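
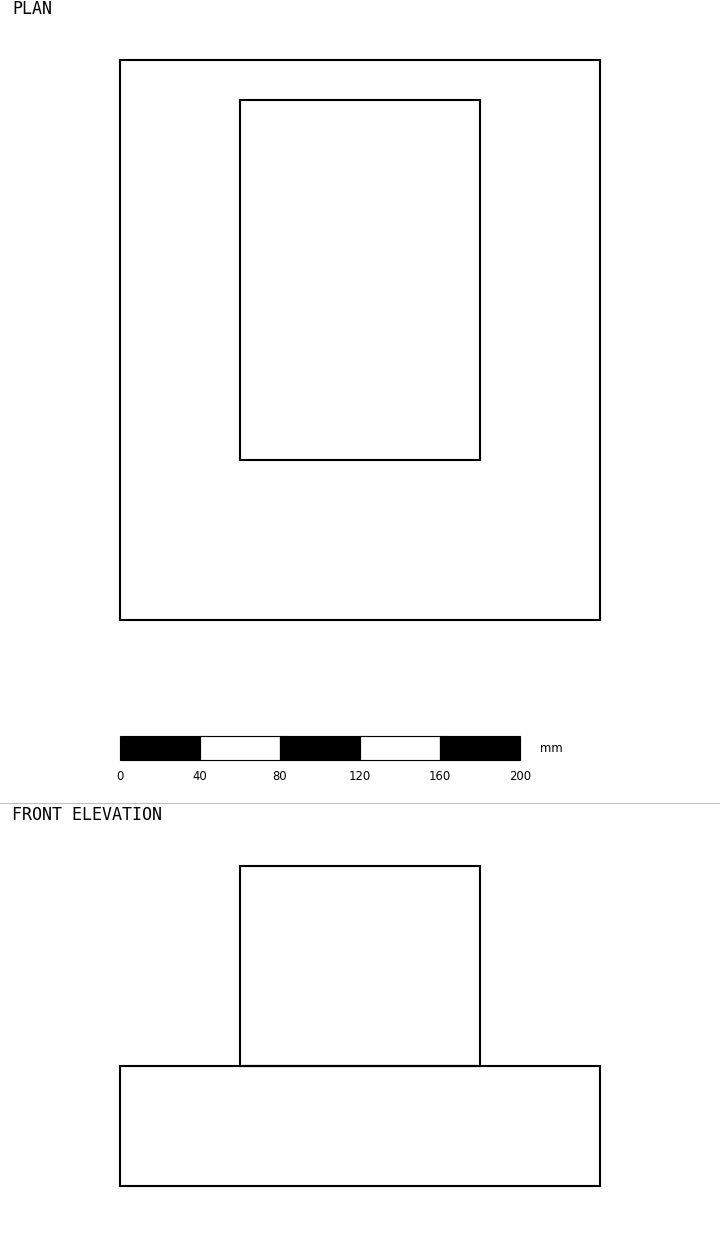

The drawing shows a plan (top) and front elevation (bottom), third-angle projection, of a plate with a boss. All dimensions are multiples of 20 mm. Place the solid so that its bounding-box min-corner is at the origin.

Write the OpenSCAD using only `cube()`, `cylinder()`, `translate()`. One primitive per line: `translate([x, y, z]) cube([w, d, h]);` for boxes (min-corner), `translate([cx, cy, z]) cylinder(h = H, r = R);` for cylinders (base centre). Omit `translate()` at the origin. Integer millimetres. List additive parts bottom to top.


cube([240, 280, 60]);
translate([60, 80, 60]) cube([120, 180, 100]);


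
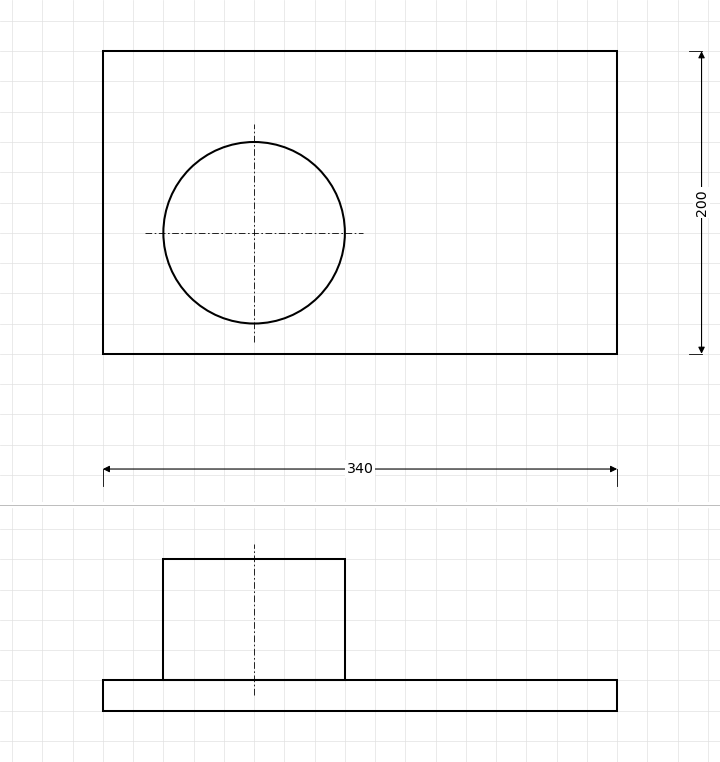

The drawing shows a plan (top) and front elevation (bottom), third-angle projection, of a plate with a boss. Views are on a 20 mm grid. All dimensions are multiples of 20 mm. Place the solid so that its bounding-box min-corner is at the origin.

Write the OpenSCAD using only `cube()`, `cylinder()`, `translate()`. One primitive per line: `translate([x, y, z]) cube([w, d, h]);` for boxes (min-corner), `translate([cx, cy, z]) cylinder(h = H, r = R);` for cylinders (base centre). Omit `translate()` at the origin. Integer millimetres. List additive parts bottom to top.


cube([340, 200, 20]);
translate([100, 80, 20]) cylinder(h = 80, r = 60);


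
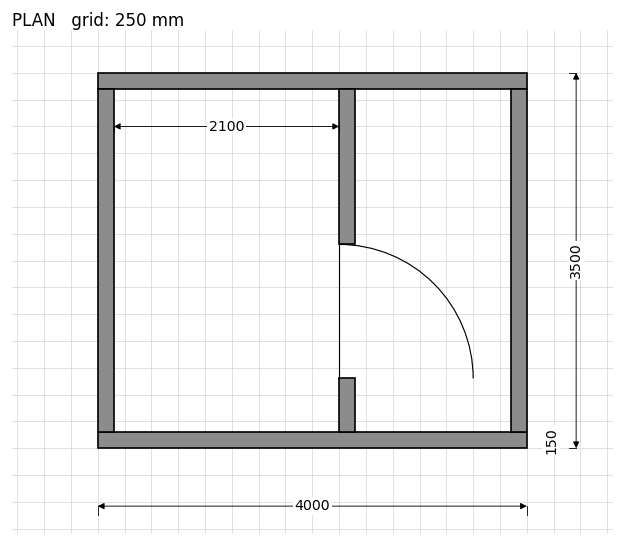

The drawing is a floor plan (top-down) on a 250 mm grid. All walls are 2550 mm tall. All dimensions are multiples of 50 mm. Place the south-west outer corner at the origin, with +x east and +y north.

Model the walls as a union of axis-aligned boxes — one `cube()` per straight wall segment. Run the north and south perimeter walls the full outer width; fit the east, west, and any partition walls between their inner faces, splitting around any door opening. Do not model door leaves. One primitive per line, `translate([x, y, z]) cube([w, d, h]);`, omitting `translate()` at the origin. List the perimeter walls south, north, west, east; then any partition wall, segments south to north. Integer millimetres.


cube([4000, 150, 2550]);
translate([0, 3350, 0]) cube([4000, 150, 2550]);
translate([0, 150, 0]) cube([150, 3200, 2550]);
translate([3850, 150, 0]) cube([150, 3200, 2550]);
translate([2250, 150, 0]) cube([150, 500, 2550]);
translate([2250, 1900, 0]) cube([150, 1450, 2550]);


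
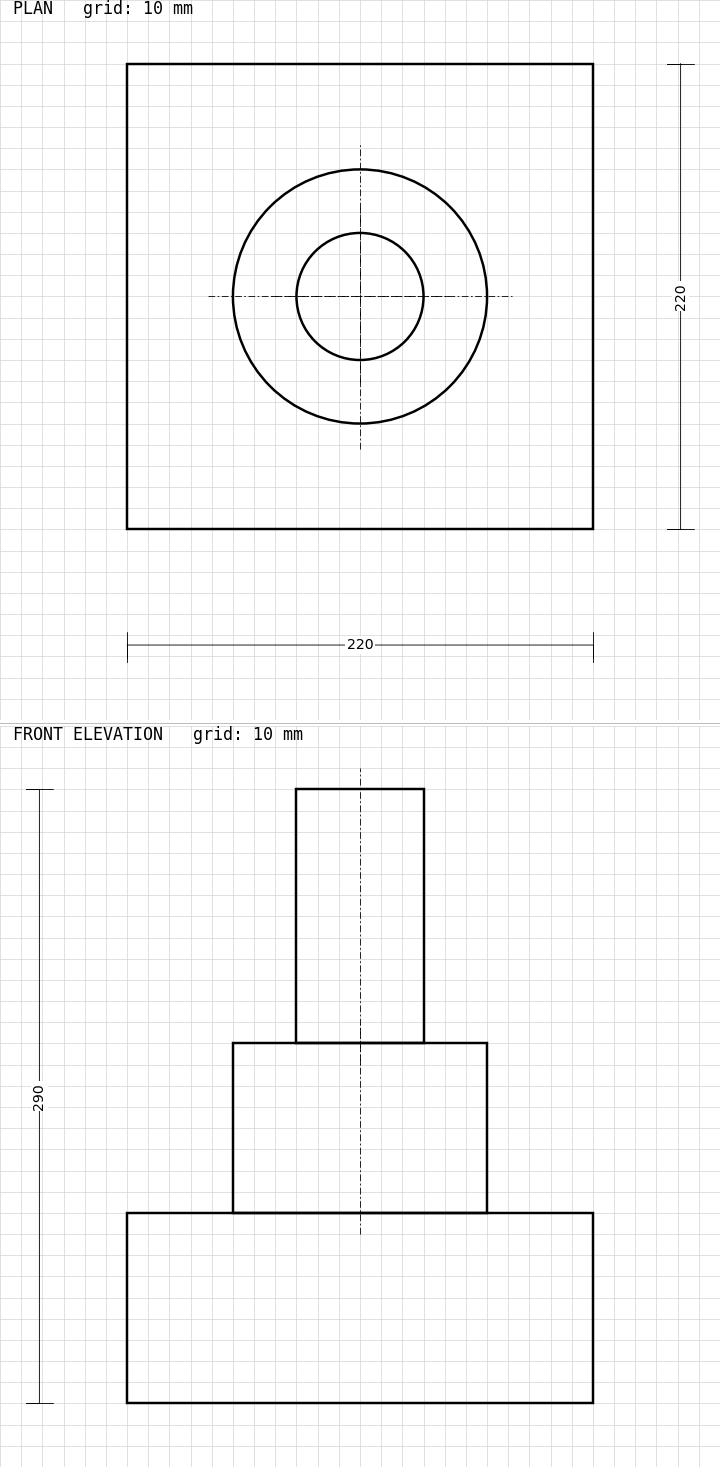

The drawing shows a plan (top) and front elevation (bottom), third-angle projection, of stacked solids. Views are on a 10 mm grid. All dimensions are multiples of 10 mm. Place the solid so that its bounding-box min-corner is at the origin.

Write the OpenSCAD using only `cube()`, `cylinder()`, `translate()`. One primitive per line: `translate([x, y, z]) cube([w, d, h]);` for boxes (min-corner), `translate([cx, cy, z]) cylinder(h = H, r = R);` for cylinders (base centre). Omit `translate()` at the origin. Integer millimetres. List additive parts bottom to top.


cube([220, 220, 90]);
translate([110, 110, 90]) cylinder(h = 80, r = 60);
translate([110, 110, 170]) cylinder(h = 120, r = 30);


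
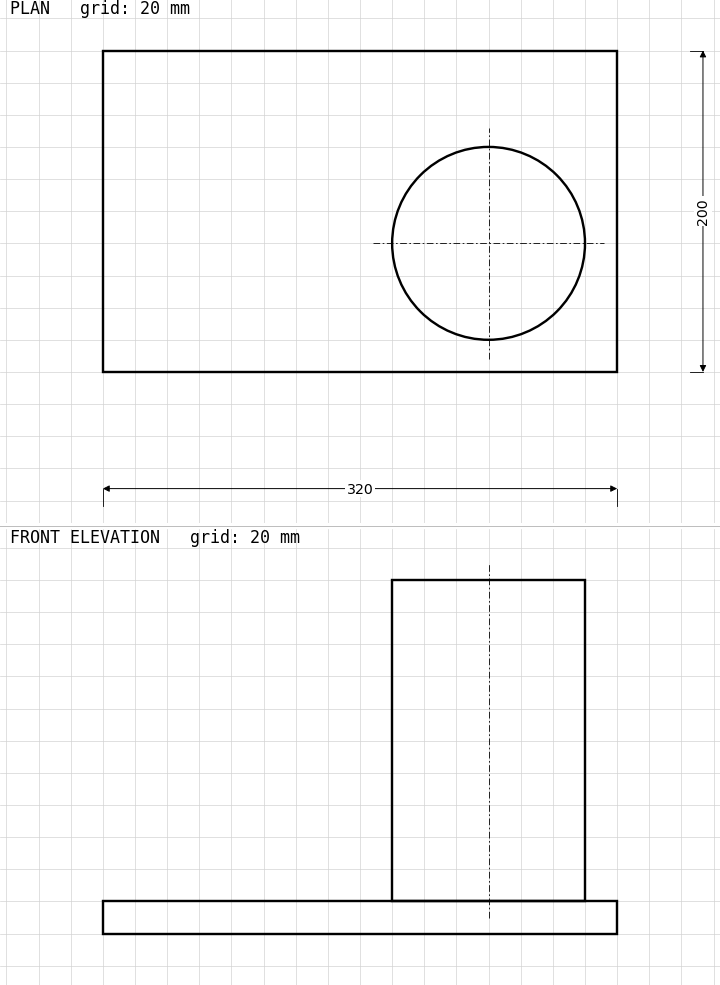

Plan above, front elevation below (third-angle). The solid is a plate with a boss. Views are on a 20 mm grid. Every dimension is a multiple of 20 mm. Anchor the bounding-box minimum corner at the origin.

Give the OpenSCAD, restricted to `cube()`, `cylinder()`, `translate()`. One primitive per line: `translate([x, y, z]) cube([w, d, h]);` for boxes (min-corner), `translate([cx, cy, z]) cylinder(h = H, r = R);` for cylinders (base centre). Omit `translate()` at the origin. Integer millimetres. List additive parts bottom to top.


cube([320, 200, 20]);
translate([240, 80, 20]) cylinder(h = 200, r = 60);


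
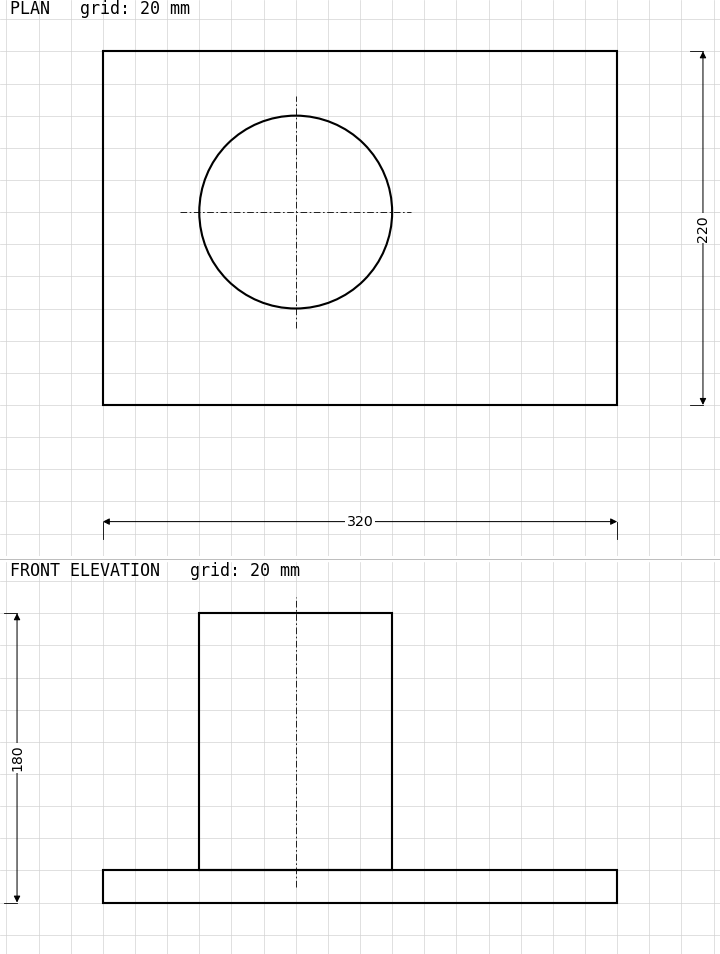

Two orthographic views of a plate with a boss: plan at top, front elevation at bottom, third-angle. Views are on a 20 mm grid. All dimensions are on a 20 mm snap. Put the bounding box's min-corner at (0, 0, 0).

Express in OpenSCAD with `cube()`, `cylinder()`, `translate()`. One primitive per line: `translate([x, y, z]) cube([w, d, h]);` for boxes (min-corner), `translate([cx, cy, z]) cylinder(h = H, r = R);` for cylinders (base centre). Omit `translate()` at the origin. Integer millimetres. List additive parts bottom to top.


cube([320, 220, 20]);
translate([120, 120, 20]) cylinder(h = 160, r = 60);


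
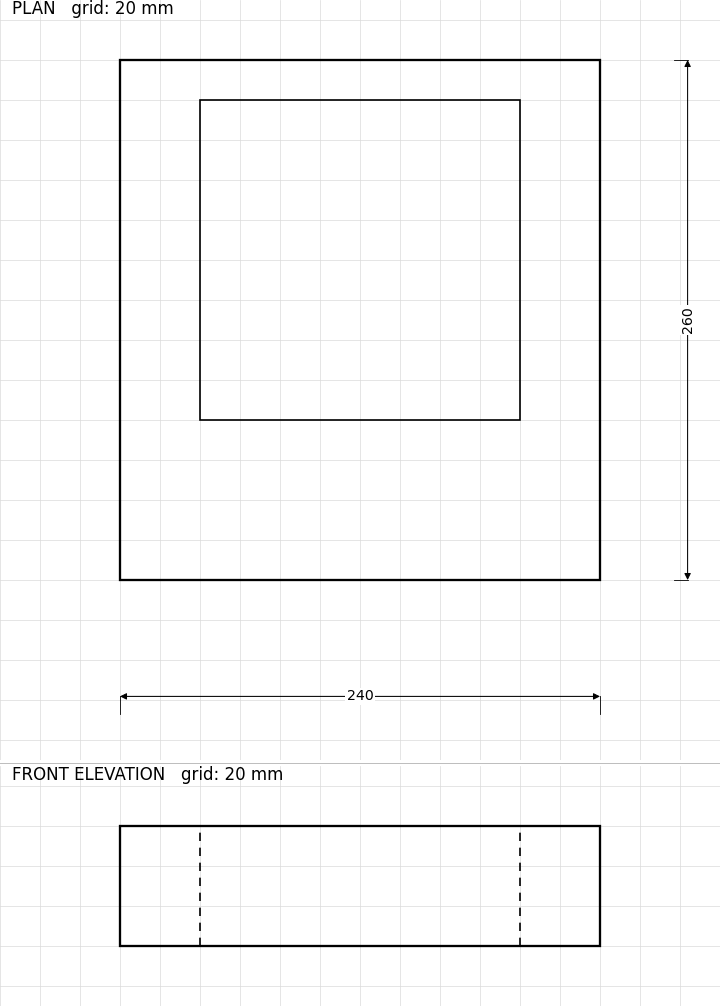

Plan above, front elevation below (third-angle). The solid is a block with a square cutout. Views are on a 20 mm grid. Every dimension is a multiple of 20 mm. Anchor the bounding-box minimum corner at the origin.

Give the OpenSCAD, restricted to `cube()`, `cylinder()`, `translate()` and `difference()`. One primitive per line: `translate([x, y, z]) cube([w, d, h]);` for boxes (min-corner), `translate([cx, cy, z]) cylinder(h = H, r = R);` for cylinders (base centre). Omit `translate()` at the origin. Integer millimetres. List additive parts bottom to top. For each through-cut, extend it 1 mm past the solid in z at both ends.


difference() {
  cube([240, 260, 60]);
  translate([40, 80, -1]) cube([160, 160, 62]);
}


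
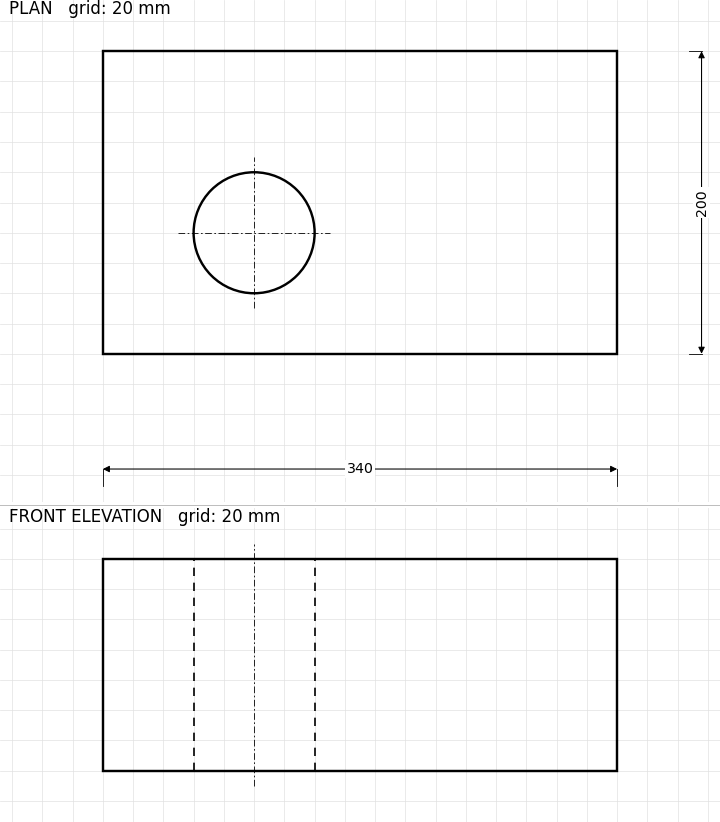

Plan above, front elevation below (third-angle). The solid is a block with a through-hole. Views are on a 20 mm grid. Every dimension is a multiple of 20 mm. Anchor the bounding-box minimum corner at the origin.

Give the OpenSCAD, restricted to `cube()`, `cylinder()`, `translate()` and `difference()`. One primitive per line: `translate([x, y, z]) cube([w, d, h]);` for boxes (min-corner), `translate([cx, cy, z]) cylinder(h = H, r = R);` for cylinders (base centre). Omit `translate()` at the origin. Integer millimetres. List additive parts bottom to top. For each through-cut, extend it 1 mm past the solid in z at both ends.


difference() {
  cube([340, 200, 140]);
  translate([100, 80, -1]) cylinder(h = 142, r = 40);
}


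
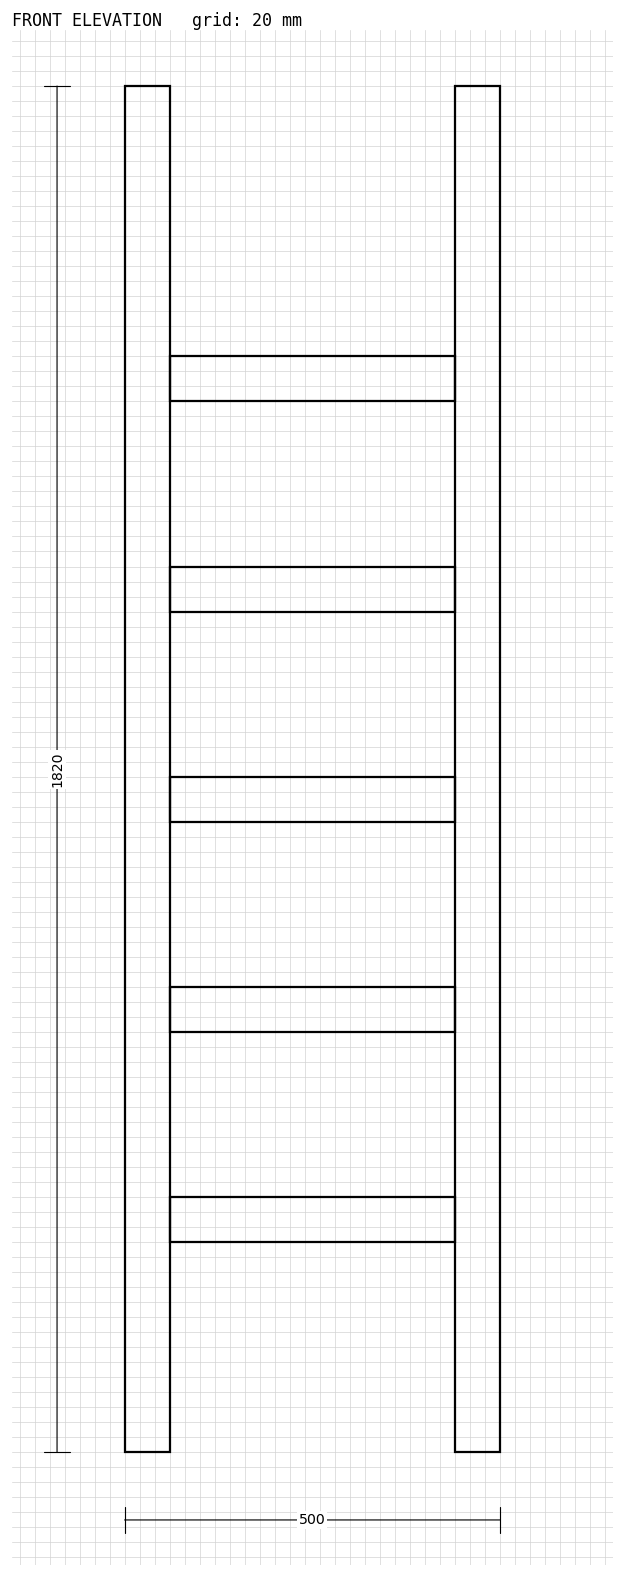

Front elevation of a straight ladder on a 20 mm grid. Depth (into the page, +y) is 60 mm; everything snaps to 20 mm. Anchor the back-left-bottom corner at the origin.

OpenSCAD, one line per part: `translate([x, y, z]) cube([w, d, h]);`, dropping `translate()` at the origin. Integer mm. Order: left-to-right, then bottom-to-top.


cube([60, 60, 1820]);
translate([60, 0, 280]) cube([380, 60, 60]);
translate([60, 0, 560]) cube([380, 60, 60]);
translate([60, 0, 840]) cube([380, 60, 60]);
translate([60, 0, 1120]) cube([380, 60, 60]);
translate([60, 0, 1400]) cube([380, 60, 60]);
translate([440, 0, 0]) cube([60, 60, 1820]);


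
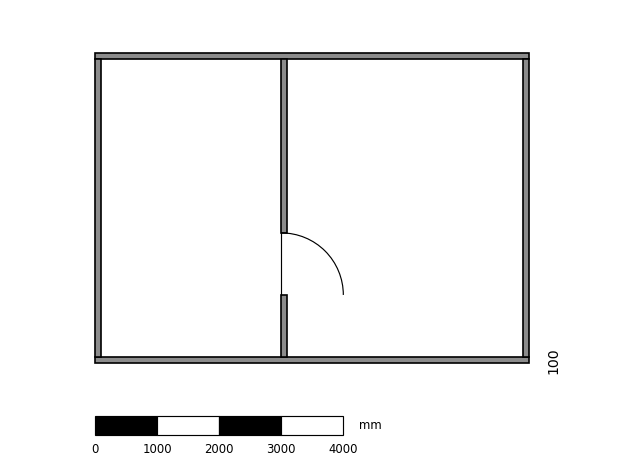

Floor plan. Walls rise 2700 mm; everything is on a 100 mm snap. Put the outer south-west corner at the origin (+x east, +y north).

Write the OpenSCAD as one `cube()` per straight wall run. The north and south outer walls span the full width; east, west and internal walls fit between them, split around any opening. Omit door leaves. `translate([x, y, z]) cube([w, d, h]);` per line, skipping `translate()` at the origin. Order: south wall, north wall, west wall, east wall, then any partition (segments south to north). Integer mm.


cube([7000, 100, 2700]);
translate([0, 4900, 0]) cube([7000, 100, 2700]);
translate([0, 100, 0]) cube([100, 4800, 2700]);
translate([6900, 100, 0]) cube([100, 4800, 2700]);
translate([3000, 100, 0]) cube([100, 1000, 2700]);
translate([3000, 2100, 0]) cube([100, 2800, 2700]);


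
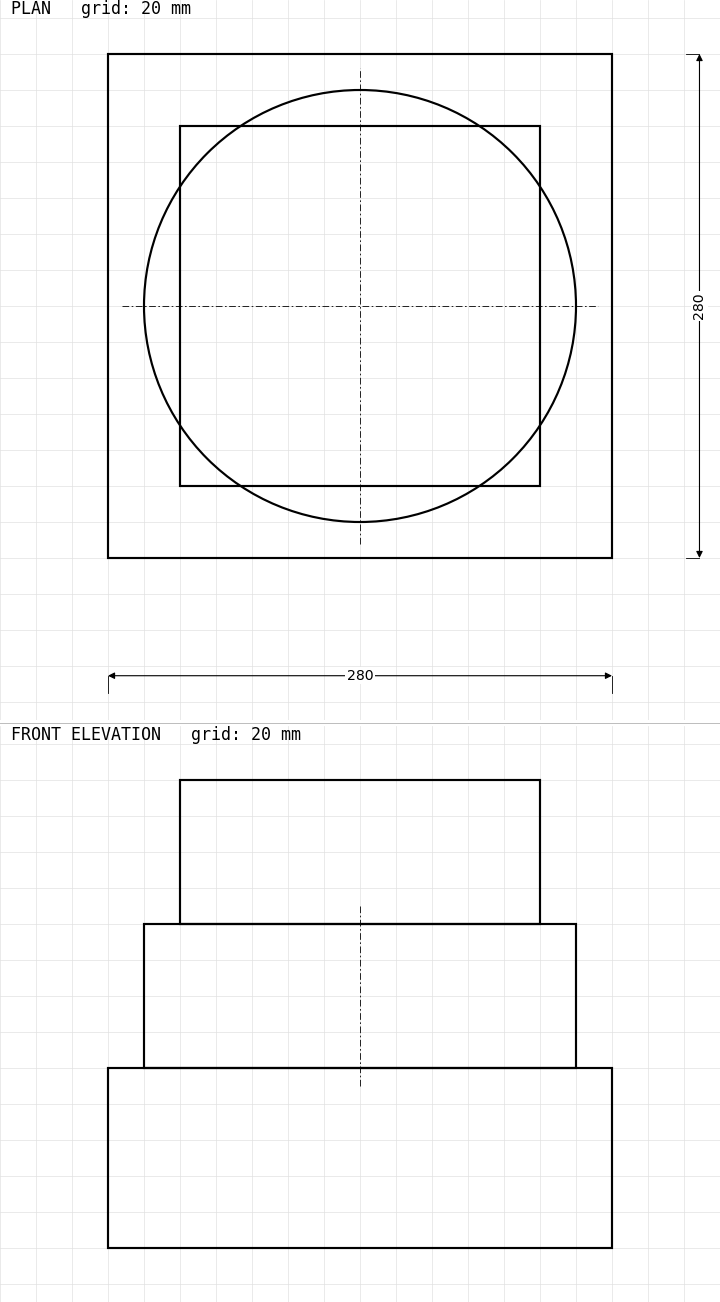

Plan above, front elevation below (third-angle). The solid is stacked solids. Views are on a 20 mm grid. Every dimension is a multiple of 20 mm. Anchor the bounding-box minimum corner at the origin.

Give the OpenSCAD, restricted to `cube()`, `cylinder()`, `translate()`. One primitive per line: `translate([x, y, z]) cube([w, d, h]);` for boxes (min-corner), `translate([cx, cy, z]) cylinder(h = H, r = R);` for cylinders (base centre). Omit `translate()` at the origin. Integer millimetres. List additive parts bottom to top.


cube([280, 280, 100]);
translate([140, 140, 100]) cylinder(h = 80, r = 120);
translate([40, 40, 180]) cube([200, 200, 80]);


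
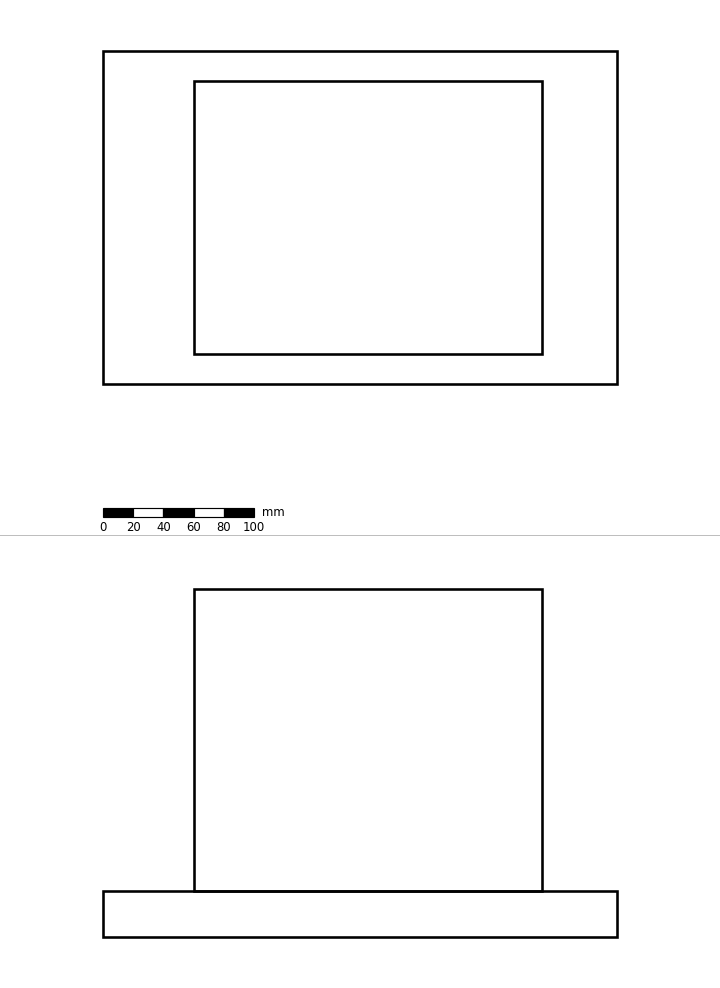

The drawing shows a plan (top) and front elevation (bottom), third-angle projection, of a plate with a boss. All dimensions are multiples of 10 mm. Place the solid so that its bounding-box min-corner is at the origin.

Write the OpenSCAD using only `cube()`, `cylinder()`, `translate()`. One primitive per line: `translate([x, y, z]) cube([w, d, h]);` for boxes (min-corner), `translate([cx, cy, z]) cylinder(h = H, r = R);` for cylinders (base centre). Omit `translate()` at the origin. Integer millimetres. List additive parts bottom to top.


cube([340, 220, 30]);
translate([60, 20, 30]) cube([230, 180, 200]);


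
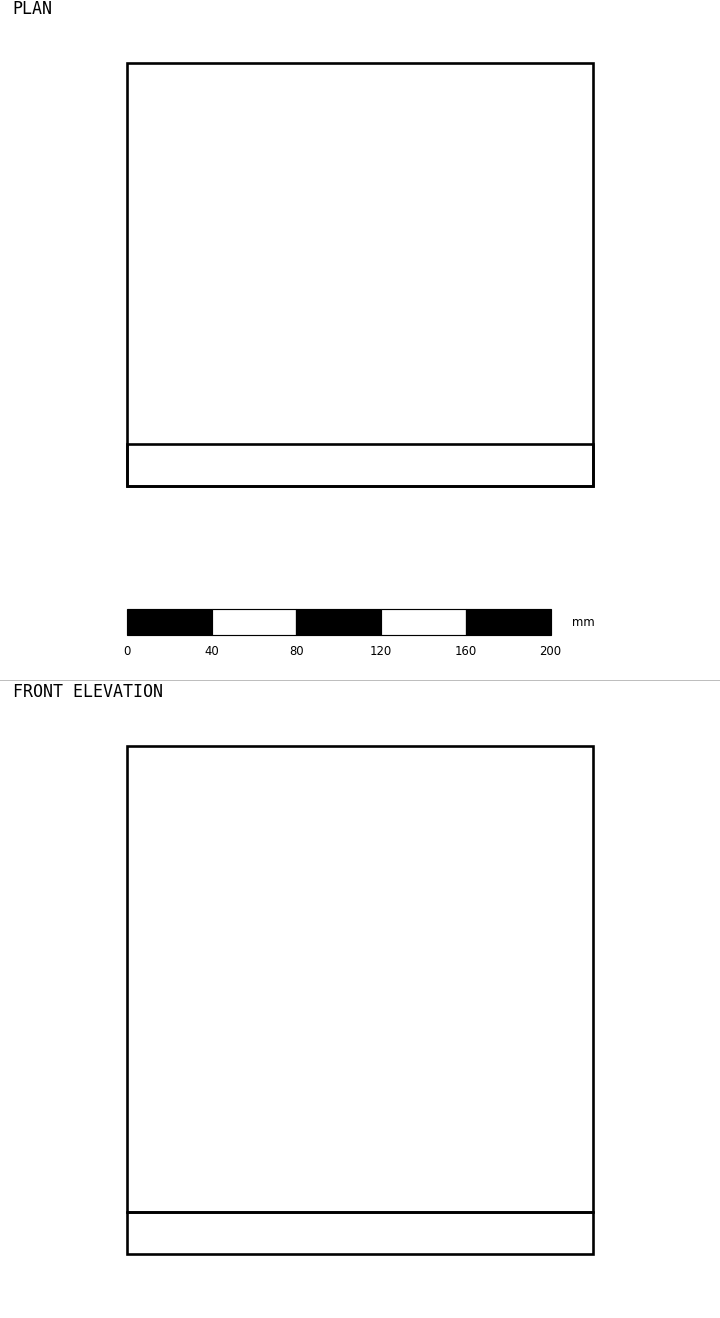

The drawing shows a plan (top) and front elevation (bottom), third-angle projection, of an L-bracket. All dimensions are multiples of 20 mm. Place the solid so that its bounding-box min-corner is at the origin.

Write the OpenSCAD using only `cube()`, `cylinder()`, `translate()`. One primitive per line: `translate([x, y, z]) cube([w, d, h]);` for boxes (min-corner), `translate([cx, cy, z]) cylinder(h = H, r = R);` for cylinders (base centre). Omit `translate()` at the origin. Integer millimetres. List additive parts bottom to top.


cube([220, 200, 20]);
translate([0, 0, 20]) cube([220, 20, 220]);


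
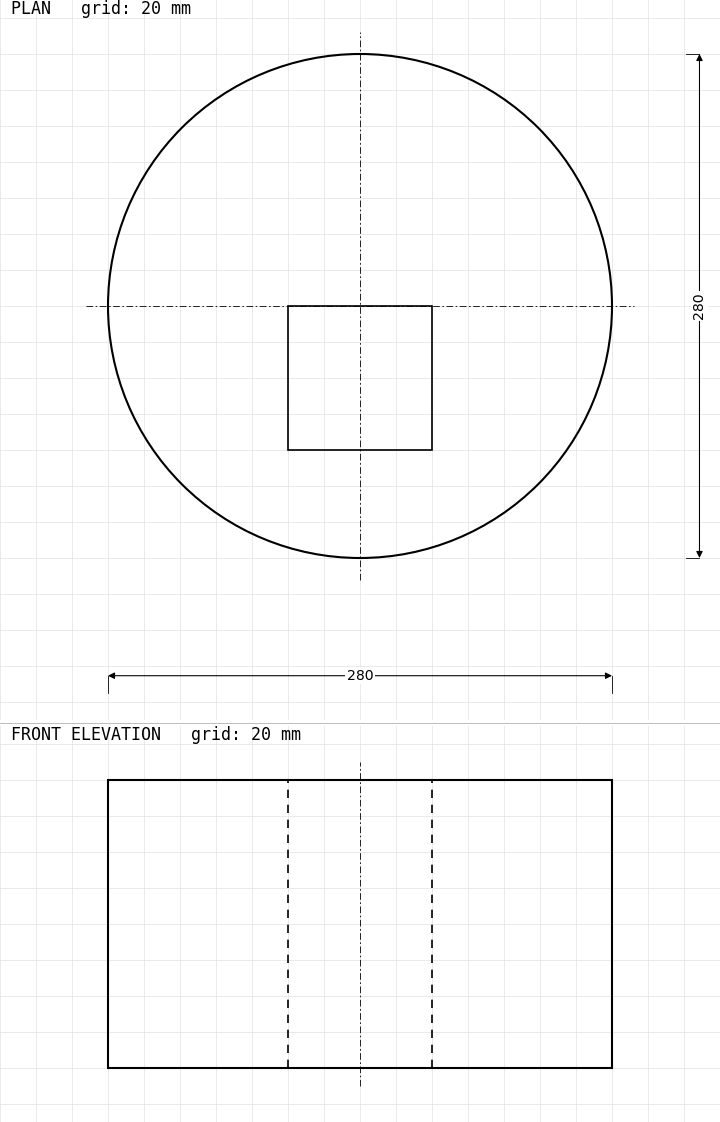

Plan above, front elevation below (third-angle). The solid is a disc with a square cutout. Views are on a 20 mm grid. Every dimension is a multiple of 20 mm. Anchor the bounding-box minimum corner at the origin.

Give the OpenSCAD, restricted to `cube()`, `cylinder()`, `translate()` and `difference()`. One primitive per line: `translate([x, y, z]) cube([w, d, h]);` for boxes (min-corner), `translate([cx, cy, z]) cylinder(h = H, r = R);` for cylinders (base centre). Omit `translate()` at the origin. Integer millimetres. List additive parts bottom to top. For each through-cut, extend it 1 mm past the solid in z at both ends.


difference() {
  translate([140, 140, 0]) cylinder(h = 160, r = 140);
  translate([100, 60, -1]) cube([80, 80, 162]);
}


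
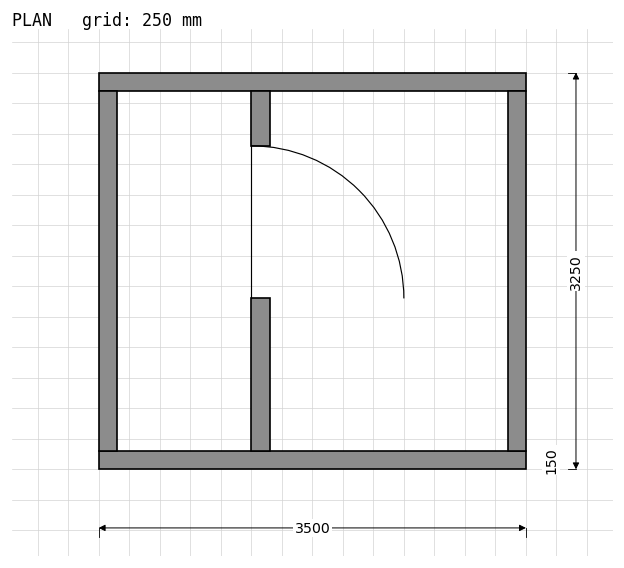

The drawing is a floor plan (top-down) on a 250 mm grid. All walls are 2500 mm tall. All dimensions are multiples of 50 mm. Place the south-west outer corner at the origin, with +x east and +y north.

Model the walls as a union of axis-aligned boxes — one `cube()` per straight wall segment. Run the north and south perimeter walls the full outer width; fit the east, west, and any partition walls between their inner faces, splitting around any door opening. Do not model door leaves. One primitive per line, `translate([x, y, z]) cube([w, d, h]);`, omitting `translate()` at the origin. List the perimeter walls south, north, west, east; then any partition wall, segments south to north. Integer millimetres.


cube([3500, 150, 2500]);
translate([0, 3100, 0]) cube([3500, 150, 2500]);
translate([0, 150, 0]) cube([150, 2950, 2500]);
translate([3350, 150, 0]) cube([150, 2950, 2500]);
translate([1250, 150, 0]) cube([150, 1250, 2500]);
translate([1250, 2650, 0]) cube([150, 450, 2500]);


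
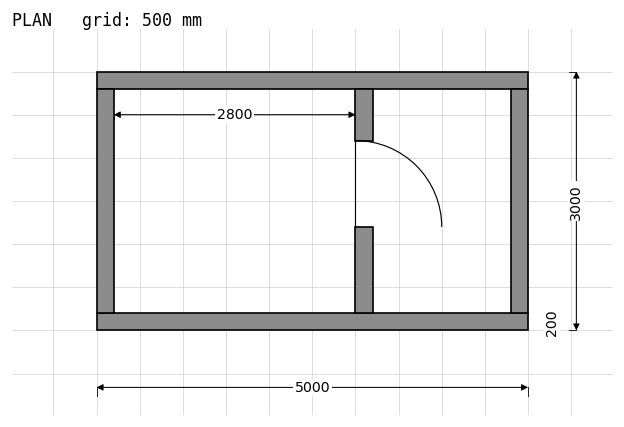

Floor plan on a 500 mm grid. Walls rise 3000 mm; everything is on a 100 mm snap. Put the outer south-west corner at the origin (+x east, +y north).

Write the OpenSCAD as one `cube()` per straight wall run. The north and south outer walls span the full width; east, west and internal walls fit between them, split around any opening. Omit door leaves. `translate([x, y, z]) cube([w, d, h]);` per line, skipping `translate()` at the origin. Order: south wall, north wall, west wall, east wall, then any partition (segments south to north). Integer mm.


cube([5000, 200, 3000]);
translate([0, 2800, 0]) cube([5000, 200, 3000]);
translate([0, 200, 0]) cube([200, 2600, 3000]);
translate([4800, 200, 0]) cube([200, 2600, 3000]);
translate([3000, 200, 0]) cube([200, 1000, 3000]);
translate([3000, 2200, 0]) cube([200, 600, 3000]);


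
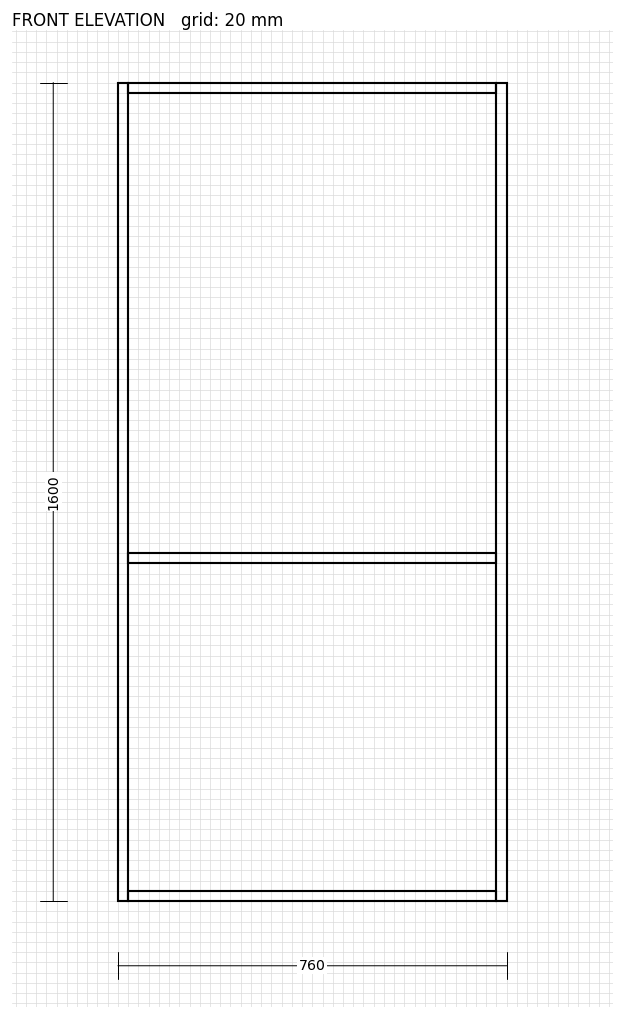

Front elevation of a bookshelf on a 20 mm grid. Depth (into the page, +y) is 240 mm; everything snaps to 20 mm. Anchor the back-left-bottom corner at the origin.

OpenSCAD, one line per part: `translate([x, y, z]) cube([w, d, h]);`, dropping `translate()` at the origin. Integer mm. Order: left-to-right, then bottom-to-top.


cube([20, 240, 1600]);
translate([20, 0, 0]) cube([720, 240, 20]);
translate([20, 0, 660]) cube([720, 240, 20]);
translate([20, 0, 1580]) cube([720, 240, 20]);
translate([740, 0, 0]) cube([20, 240, 1600]);


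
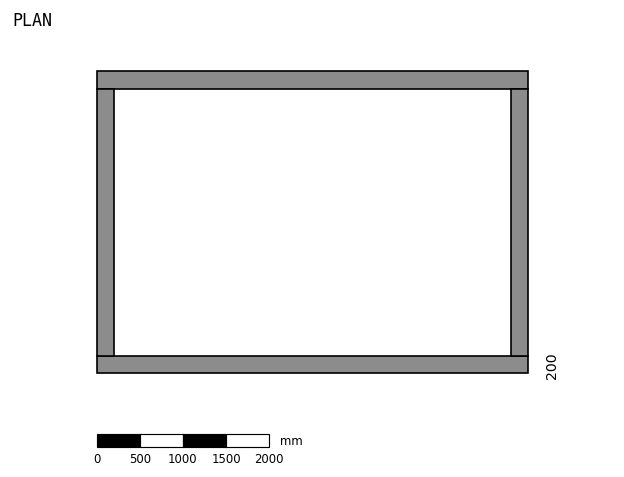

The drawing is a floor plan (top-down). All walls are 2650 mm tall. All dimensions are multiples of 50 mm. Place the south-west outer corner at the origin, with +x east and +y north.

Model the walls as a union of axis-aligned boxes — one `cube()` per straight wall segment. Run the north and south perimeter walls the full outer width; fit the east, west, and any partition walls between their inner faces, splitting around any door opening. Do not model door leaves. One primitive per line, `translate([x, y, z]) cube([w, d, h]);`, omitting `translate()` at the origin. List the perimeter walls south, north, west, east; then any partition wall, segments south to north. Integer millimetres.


cube([5000, 200, 2650]);
translate([0, 3300, 0]) cube([5000, 200, 2650]);
translate([0, 200, 0]) cube([200, 3100, 2650]);
translate([4800, 200, 0]) cube([200, 3100, 2650]);


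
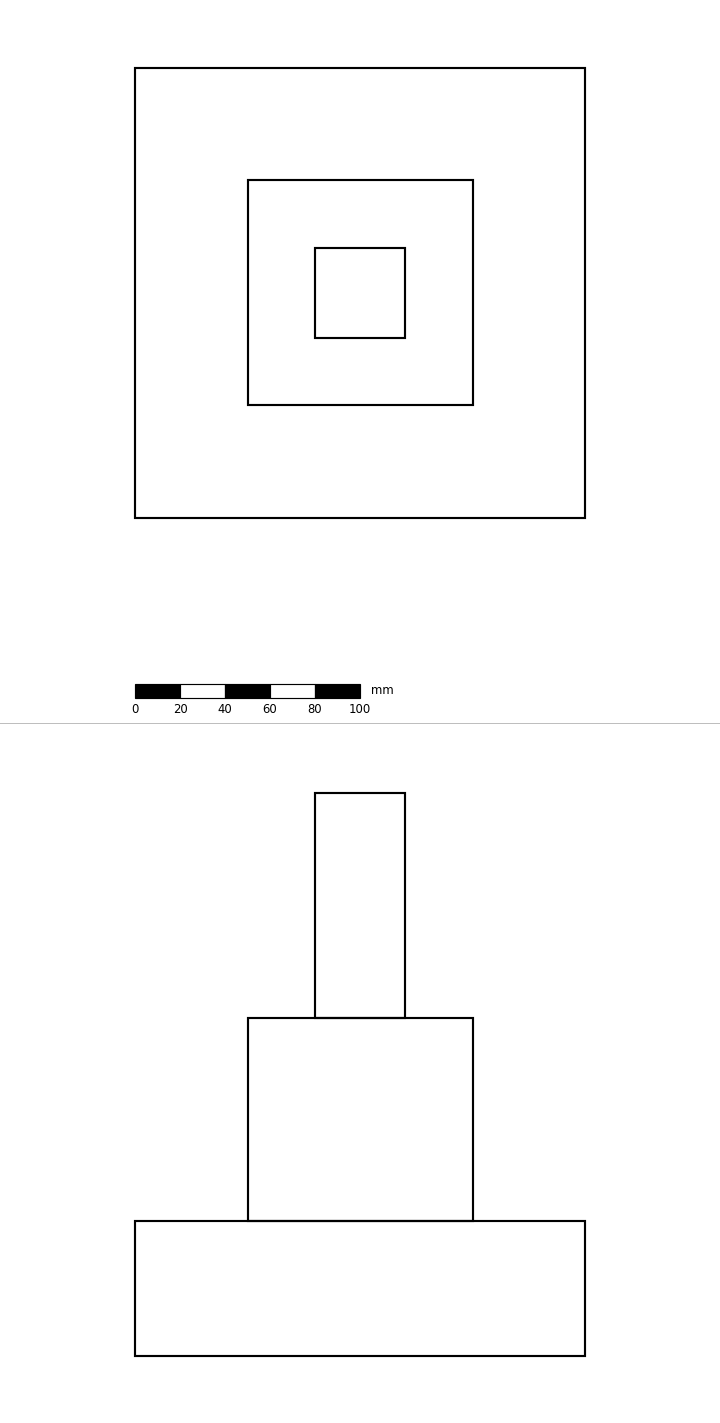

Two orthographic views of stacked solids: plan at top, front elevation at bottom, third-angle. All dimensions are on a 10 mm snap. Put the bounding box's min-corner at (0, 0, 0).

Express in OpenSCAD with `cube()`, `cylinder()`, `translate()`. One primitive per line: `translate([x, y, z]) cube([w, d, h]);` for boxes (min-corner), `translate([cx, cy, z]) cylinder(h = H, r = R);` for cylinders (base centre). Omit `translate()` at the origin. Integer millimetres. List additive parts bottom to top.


cube([200, 200, 60]);
translate([50, 50, 60]) cube([100, 100, 90]);
translate([80, 80, 150]) cube([40, 40, 100]);


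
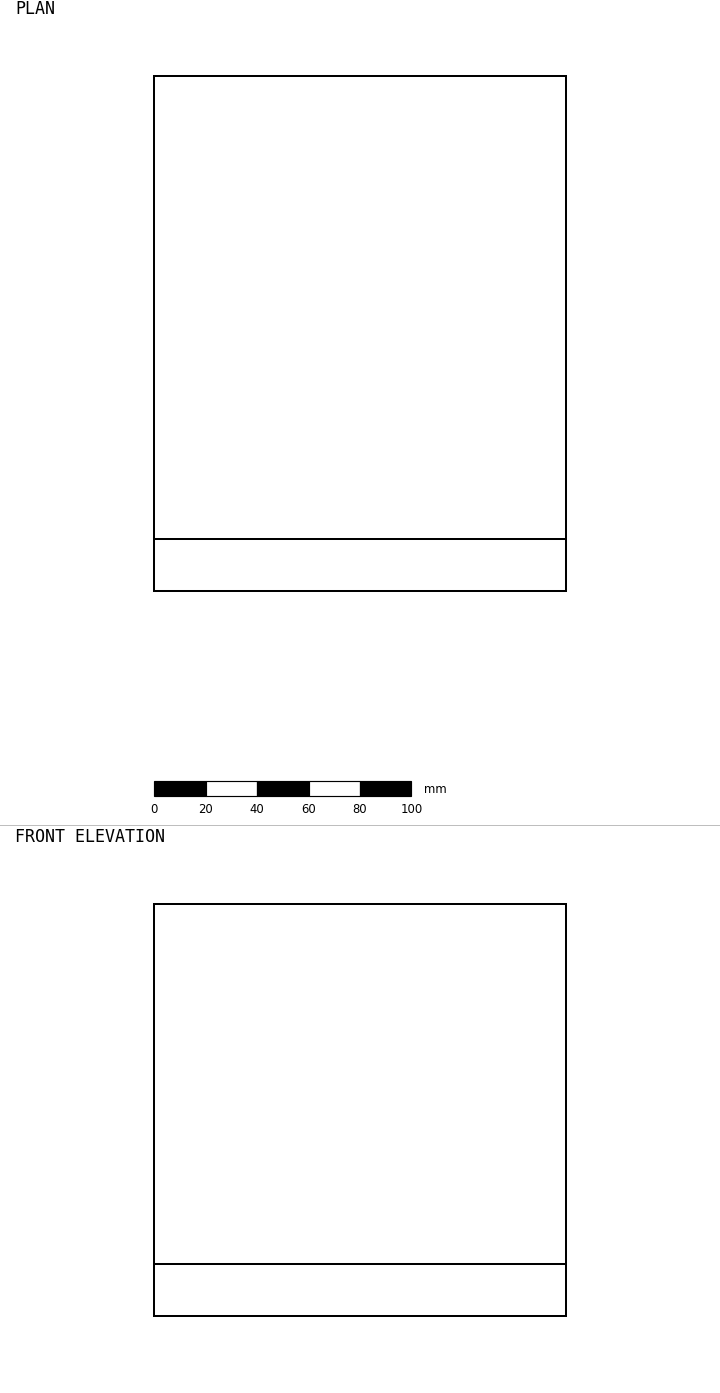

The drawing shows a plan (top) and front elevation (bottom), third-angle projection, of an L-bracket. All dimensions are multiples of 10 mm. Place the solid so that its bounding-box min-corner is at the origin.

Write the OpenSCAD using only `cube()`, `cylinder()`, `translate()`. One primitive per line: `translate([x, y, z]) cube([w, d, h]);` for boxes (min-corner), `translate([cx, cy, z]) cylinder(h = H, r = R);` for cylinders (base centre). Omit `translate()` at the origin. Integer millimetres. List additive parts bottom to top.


cube([160, 200, 20]);
translate([0, 0, 20]) cube([160, 20, 140]);


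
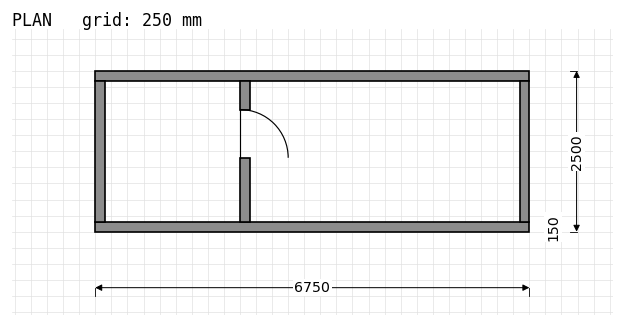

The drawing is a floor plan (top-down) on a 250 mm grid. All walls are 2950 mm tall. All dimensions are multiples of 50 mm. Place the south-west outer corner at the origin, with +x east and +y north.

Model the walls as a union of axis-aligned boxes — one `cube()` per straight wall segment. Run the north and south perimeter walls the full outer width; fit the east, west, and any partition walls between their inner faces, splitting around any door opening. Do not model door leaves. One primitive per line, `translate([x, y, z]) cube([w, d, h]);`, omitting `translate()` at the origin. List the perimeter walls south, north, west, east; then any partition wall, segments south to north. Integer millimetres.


cube([6750, 150, 2950]);
translate([0, 2350, 0]) cube([6750, 150, 2950]);
translate([0, 150, 0]) cube([150, 2200, 2950]);
translate([6600, 150, 0]) cube([150, 2200, 2950]);
translate([2250, 150, 0]) cube([150, 1000, 2950]);
translate([2250, 1900, 0]) cube([150, 450, 2950]);


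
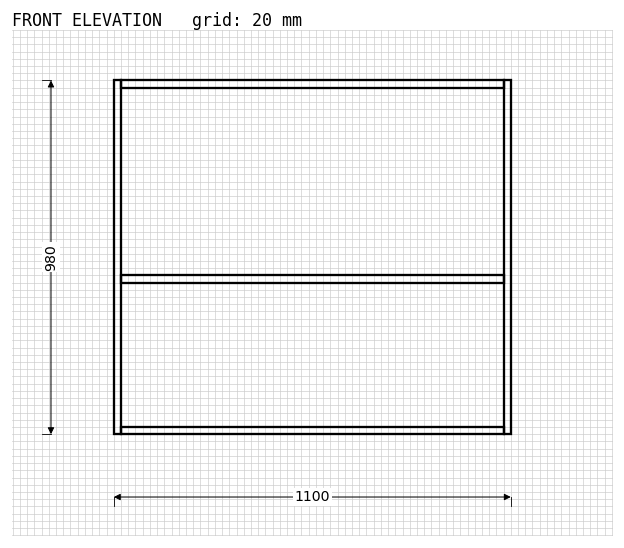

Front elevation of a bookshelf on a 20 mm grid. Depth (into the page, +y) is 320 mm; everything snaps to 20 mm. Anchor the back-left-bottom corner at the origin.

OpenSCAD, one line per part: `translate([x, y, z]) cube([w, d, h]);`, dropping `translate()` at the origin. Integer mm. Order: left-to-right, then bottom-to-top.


cube([20, 320, 980]);
translate([20, 0, 0]) cube([1060, 320, 20]);
translate([20, 0, 420]) cube([1060, 320, 20]);
translate([20, 0, 960]) cube([1060, 320, 20]);
translate([1080, 0, 0]) cube([20, 320, 980]);


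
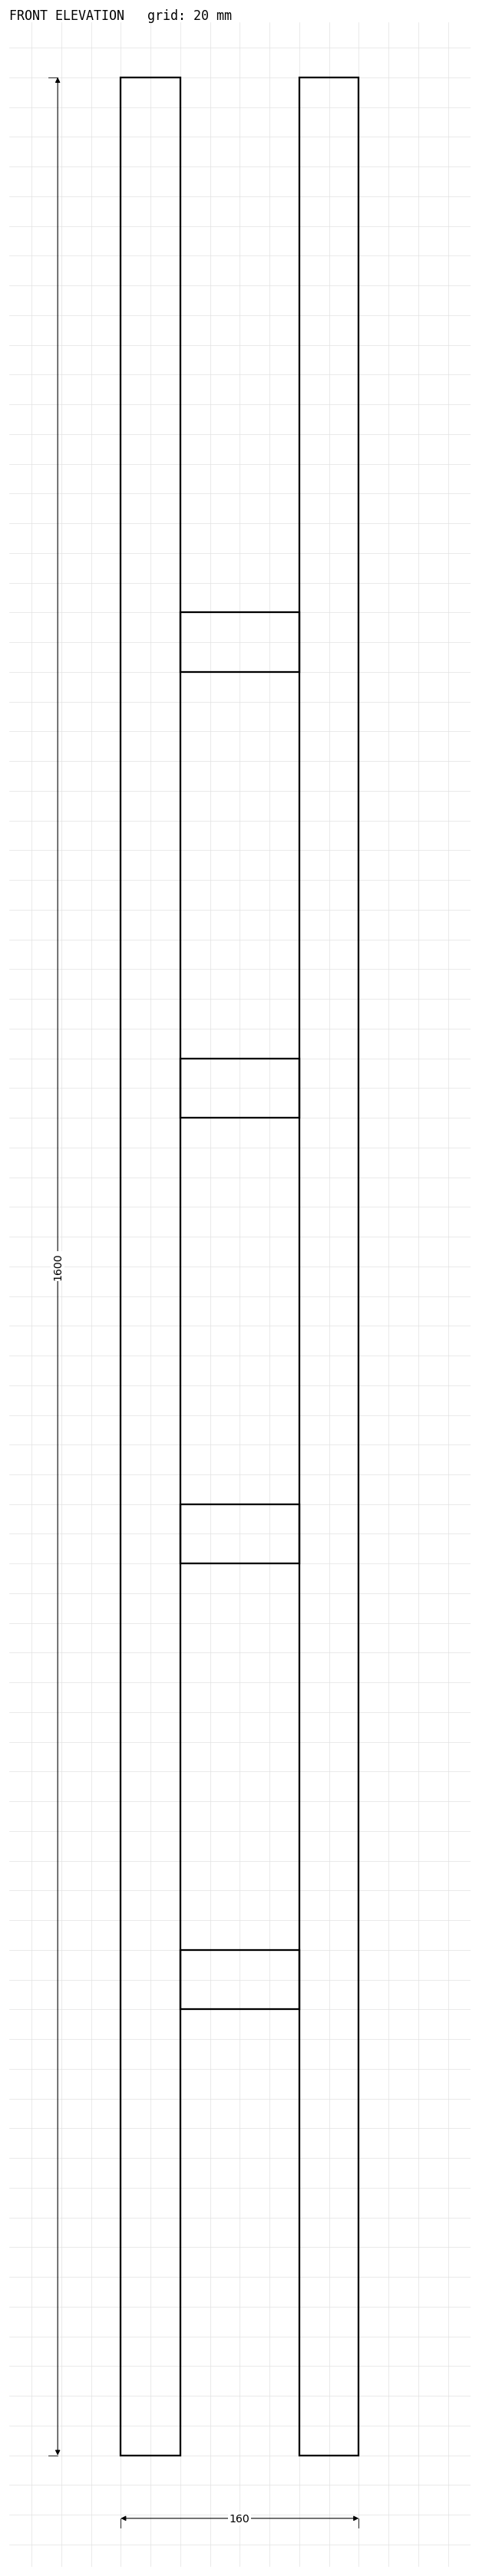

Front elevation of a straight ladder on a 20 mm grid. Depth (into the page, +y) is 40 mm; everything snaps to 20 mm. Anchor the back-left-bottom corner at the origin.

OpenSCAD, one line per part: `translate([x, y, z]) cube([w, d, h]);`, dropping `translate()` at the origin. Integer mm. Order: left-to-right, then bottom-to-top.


cube([40, 40, 1600]);
translate([40, 0, 300]) cube([80, 40, 40]);
translate([40, 0, 600]) cube([80, 40, 40]);
translate([40, 0, 900]) cube([80, 40, 40]);
translate([40, 0, 1200]) cube([80, 40, 40]);
translate([120, 0, 0]) cube([40, 40, 1600]);


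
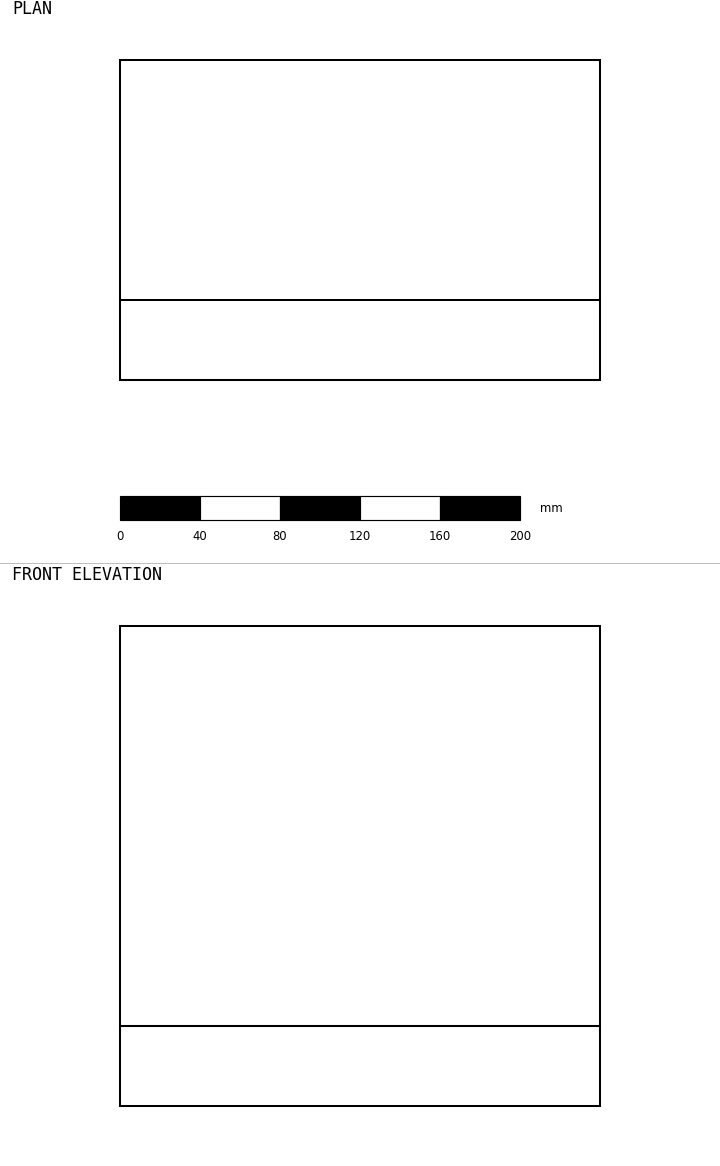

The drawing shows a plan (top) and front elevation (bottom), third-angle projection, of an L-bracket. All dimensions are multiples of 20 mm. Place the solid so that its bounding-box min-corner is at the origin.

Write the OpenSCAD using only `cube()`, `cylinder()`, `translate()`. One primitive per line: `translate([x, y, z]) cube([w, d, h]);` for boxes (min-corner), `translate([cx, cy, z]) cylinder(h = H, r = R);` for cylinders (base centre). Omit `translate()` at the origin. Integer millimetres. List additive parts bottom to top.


cube([240, 160, 40]);
translate([0, 0, 40]) cube([240, 40, 200]);


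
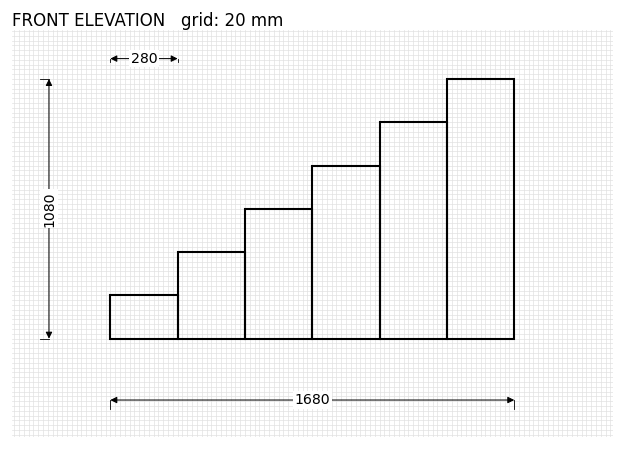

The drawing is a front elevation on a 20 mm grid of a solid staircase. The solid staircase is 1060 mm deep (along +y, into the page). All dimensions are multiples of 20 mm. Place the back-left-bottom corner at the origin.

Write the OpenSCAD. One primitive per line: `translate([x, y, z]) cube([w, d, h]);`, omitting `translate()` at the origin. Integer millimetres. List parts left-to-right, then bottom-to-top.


cube([280, 1060, 180]);
translate([280, 0, 0]) cube([280, 1060, 360]);
translate([560, 0, 0]) cube([280, 1060, 540]);
translate([840, 0, 0]) cube([280, 1060, 720]);
translate([1120, 0, 0]) cube([280, 1060, 900]);
translate([1400, 0, 0]) cube([280, 1060, 1080]);


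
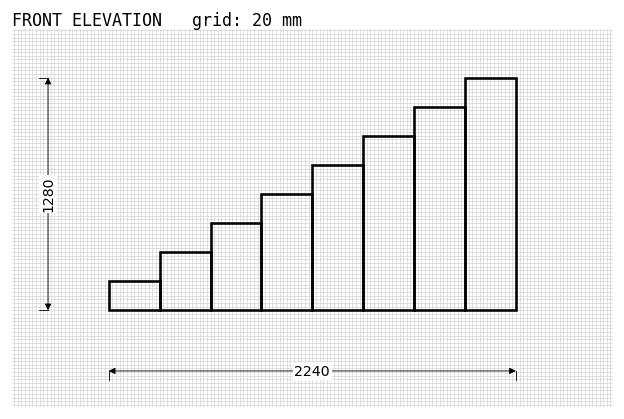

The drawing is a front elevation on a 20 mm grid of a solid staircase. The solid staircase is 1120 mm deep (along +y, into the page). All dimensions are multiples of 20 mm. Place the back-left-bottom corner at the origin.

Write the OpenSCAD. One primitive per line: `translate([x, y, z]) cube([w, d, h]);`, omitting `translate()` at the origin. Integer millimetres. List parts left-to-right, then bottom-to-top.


cube([280, 1120, 160]);
translate([280, 0, 0]) cube([280, 1120, 320]);
translate([560, 0, 0]) cube([280, 1120, 480]);
translate([840, 0, 0]) cube([280, 1120, 640]);
translate([1120, 0, 0]) cube([280, 1120, 800]);
translate([1400, 0, 0]) cube([280, 1120, 960]);
translate([1680, 0, 0]) cube([280, 1120, 1120]);
translate([1960, 0, 0]) cube([280, 1120, 1280]);


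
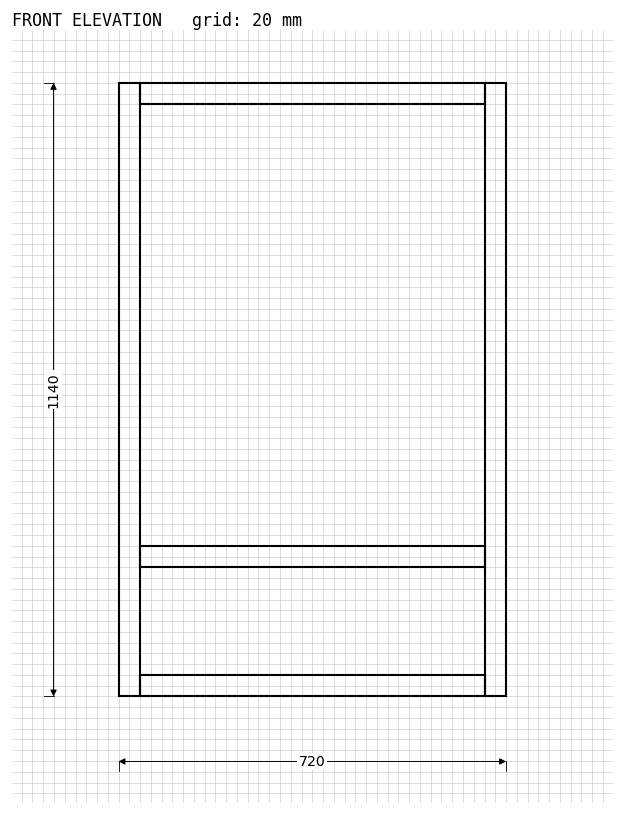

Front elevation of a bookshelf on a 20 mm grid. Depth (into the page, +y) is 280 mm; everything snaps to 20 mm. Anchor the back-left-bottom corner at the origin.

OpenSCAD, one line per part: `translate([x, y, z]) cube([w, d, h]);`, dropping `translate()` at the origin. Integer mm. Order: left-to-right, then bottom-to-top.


cube([40, 280, 1140]);
translate([40, 0, 0]) cube([640, 280, 40]);
translate([40, 0, 240]) cube([640, 280, 40]);
translate([40, 0, 1100]) cube([640, 280, 40]);
translate([680, 0, 0]) cube([40, 280, 1140]);


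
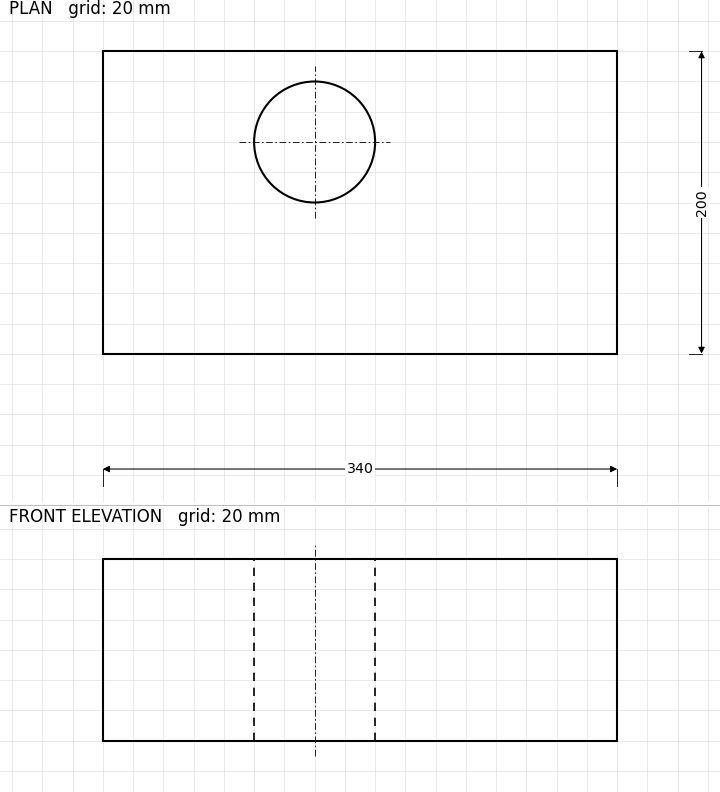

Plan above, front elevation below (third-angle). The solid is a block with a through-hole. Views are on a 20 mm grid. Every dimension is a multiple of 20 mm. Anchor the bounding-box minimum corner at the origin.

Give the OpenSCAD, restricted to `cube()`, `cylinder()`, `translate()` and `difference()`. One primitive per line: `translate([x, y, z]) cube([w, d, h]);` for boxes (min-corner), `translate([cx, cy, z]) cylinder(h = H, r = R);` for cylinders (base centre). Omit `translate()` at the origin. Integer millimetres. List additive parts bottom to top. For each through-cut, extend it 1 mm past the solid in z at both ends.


difference() {
  cube([340, 200, 120]);
  translate([140, 140, -1]) cylinder(h = 122, r = 40);
}


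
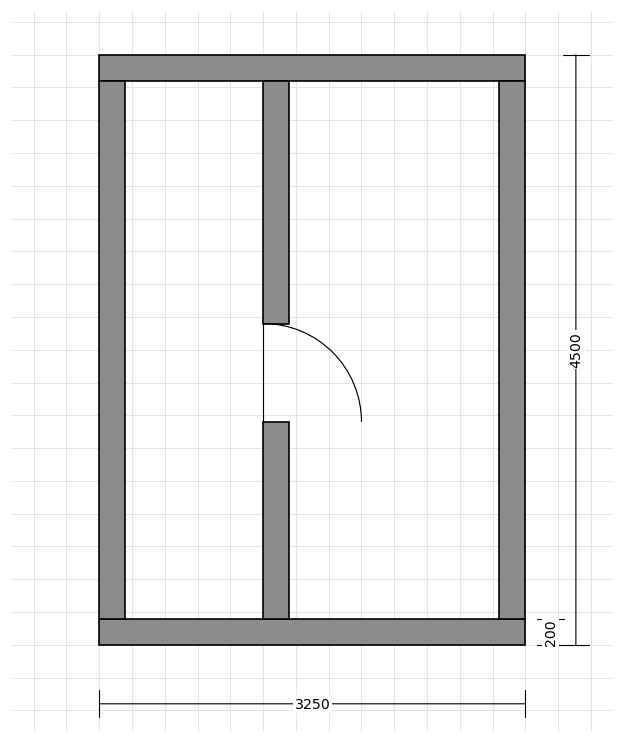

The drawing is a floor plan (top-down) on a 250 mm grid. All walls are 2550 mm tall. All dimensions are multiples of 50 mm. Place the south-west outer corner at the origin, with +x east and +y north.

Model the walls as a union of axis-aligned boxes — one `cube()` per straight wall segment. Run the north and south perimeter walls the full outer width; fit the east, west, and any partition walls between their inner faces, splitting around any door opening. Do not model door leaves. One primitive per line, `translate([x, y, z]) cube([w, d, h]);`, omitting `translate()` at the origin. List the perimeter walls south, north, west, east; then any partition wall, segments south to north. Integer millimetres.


cube([3250, 200, 2550]);
translate([0, 4300, 0]) cube([3250, 200, 2550]);
translate([0, 200, 0]) cube([200, 4100, 2550]);
translate([3050, 200, 0]) cube([200, 4100, 2550]);
translate([1250, 200, 0]) cube([200, 1500, 2550]);
translate([1250, 2450, 0]) cube([200, 1850, 2550]);


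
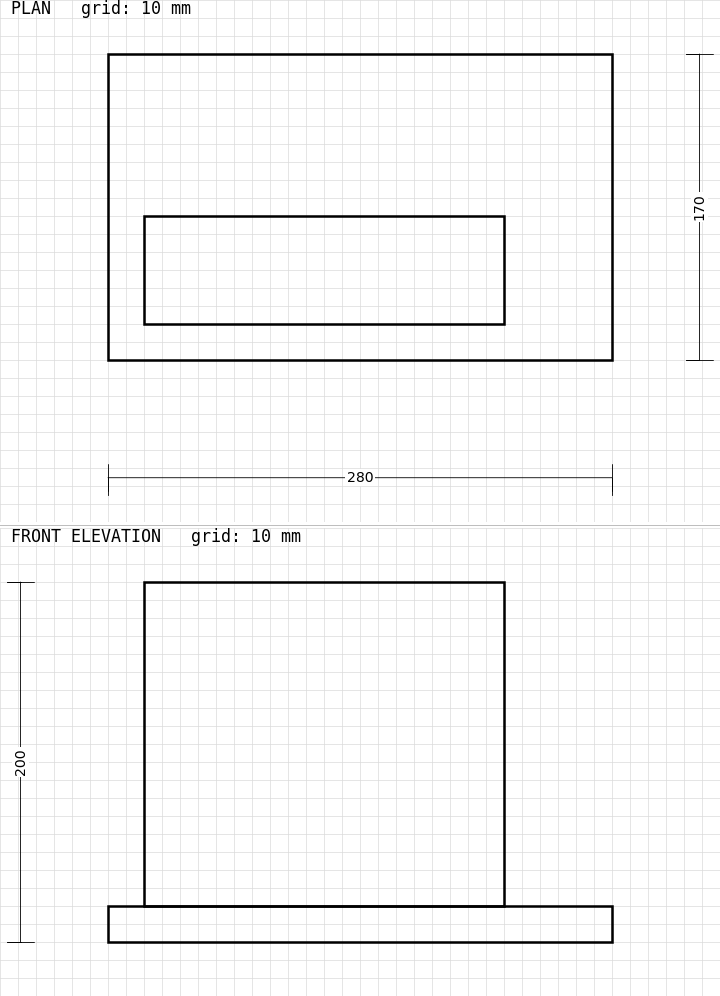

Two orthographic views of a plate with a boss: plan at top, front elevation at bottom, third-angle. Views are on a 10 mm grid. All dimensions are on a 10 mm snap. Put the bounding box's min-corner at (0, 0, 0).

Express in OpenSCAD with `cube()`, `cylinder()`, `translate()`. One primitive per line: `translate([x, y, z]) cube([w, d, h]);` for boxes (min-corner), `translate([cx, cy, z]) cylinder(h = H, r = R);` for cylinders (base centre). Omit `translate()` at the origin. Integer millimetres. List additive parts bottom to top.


cube([280, 170, 20]);
translate([20, 20, 20]) cube([200, 60, 180]);


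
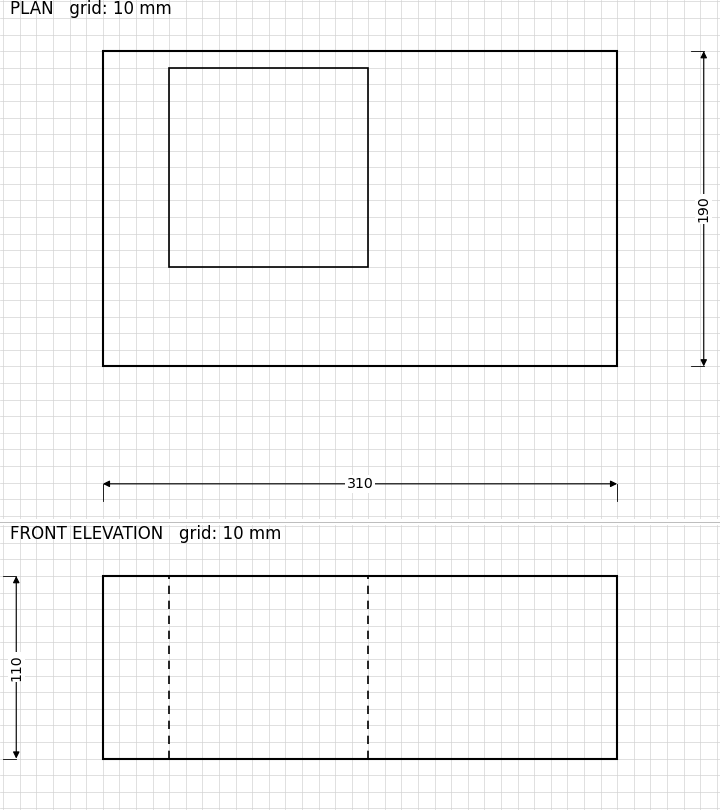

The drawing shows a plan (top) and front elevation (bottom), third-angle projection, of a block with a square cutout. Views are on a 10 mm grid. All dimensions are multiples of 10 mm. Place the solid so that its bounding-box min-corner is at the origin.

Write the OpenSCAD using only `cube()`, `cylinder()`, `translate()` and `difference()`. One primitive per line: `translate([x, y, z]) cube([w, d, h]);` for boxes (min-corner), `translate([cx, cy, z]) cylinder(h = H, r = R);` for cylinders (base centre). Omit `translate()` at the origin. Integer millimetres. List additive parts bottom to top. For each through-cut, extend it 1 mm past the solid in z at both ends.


difference() {
  cube([310, 190, 110]);
  translate([40, 60, -1]) cube([120, 120, 112]);
}


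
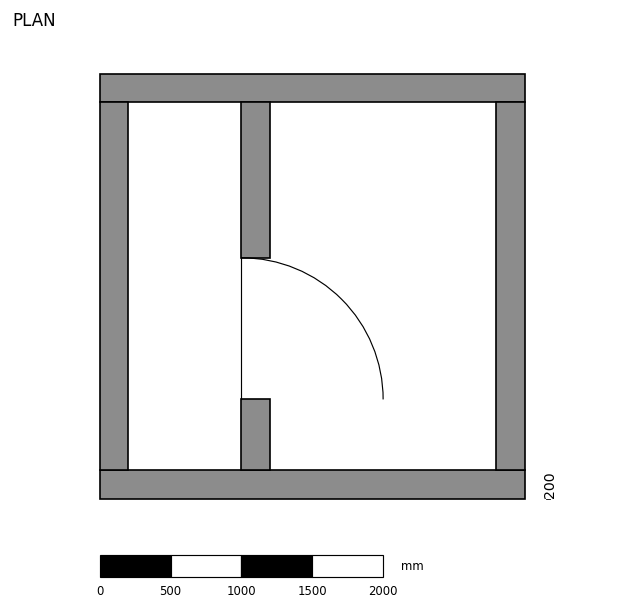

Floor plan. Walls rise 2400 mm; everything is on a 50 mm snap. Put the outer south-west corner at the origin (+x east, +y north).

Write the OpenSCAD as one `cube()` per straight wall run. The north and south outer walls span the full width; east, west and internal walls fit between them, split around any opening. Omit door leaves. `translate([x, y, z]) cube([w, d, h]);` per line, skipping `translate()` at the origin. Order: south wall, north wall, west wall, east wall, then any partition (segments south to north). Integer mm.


cube([3000, 200, 2400]);
translate([0, 2800, 0]) cube([3000, 200, 2400]);
translate([0, 200, 0]) cube([200, 2600, 2400]);
translate([2800, 200, 0]) cube([200, 2600, 2400]);
translate([1000, 200, 0]) cube([200, 500, 2400]);
translate([1000, 1700, 0]) cube([200, 1100, 2400]);


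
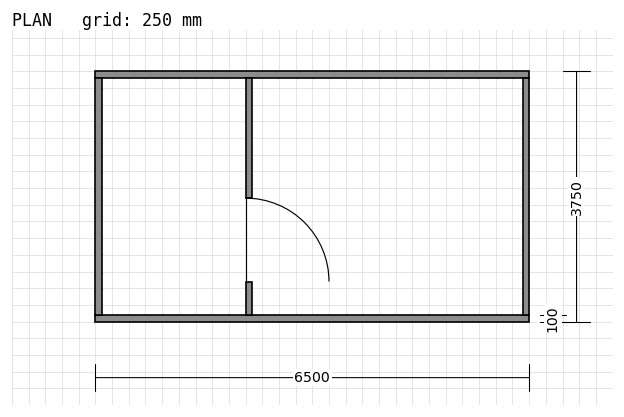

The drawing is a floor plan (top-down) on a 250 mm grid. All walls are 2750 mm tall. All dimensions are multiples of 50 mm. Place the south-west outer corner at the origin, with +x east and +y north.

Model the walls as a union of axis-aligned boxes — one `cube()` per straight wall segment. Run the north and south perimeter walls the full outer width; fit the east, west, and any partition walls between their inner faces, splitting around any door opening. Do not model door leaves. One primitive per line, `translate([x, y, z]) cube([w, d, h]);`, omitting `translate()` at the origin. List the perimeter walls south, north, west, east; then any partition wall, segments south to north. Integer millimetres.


cube([6500, 100, 2750]);
translate([0, 3650, 0]) cube([6500, 100, 2750]);
translate([0, 100, 0]) cube([100, 3550, 2750]);
translate([6400, 100, 0]) cube([100, 3550, 2750]);
translate([2250, 100, 0]) cube([100, 500, 2750]);
translate([2250, 1850, 0]) cube([100, 1800, 2750]);


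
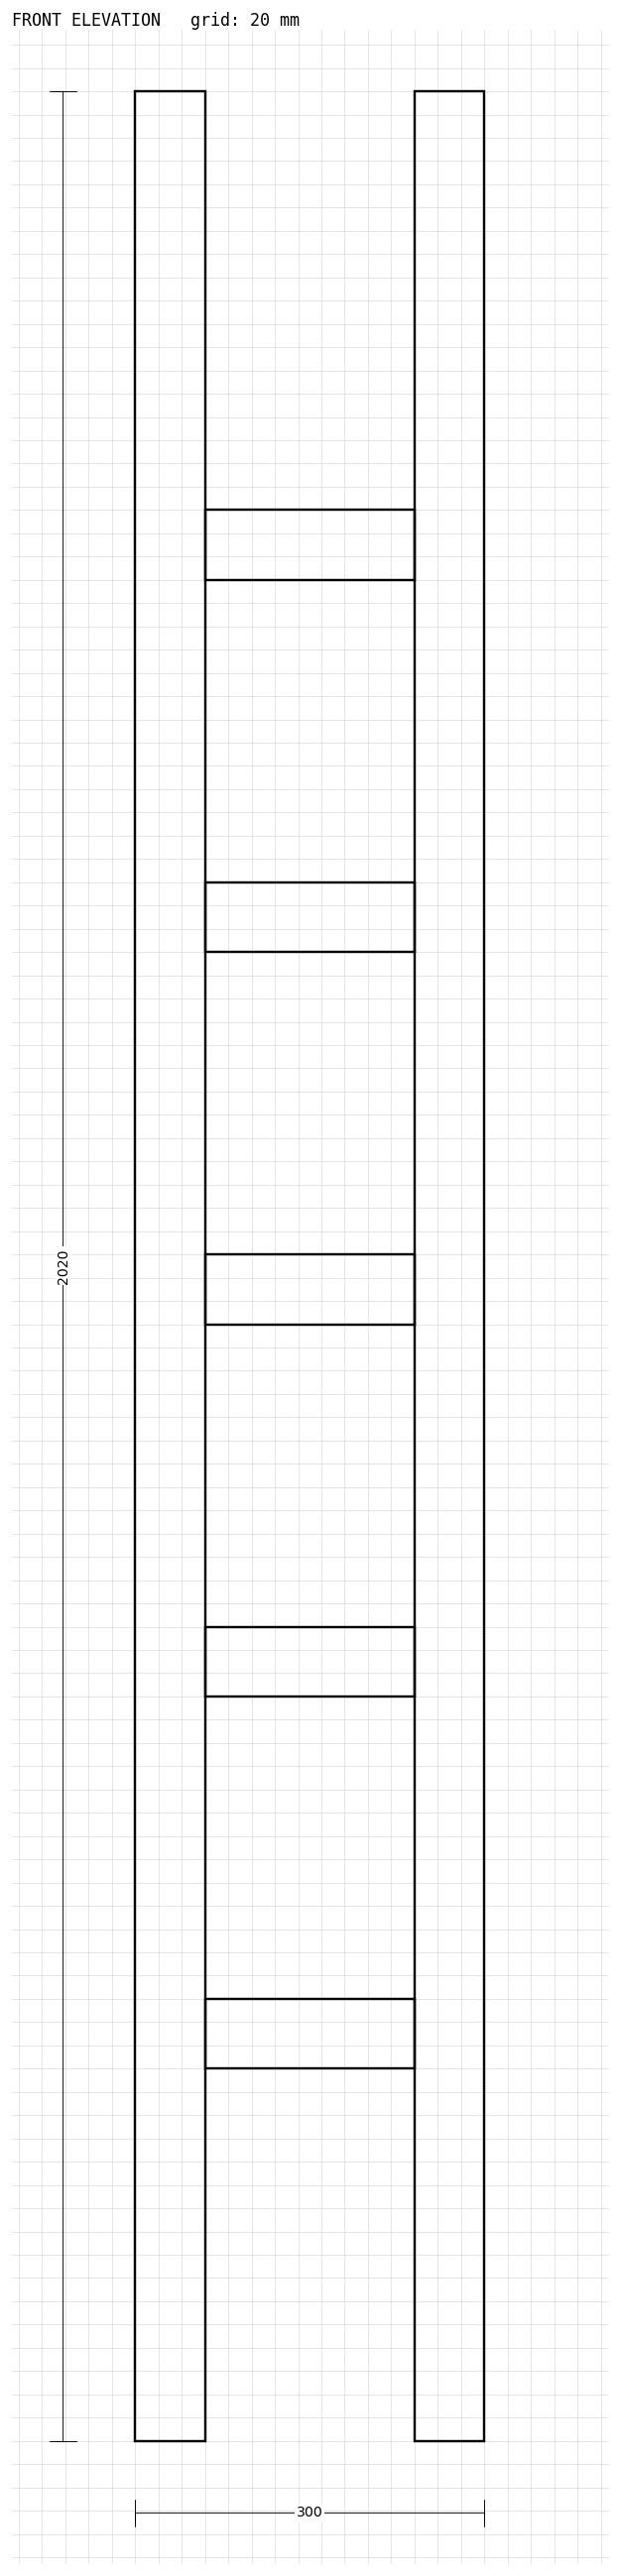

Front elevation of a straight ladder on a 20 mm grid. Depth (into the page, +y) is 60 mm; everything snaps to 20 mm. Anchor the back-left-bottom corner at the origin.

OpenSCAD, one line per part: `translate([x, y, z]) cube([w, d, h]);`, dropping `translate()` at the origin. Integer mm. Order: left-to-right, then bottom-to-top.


cube([60, 60, 2020]);
translate([60, 0, 320]) cube([180, 60, 60]);
translate([60, 0, 640]) cube([180, 60, 60]);
translate([60, 0, 960]) cube([180, 60, 60]);
translate([60, 0, 1280]) cube([180, 60, 60]);
translate([60, 0, 1600]) cube([180, 60, 60]);
translate([240, 0, 0]) cube([60, 60, 2020]);
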